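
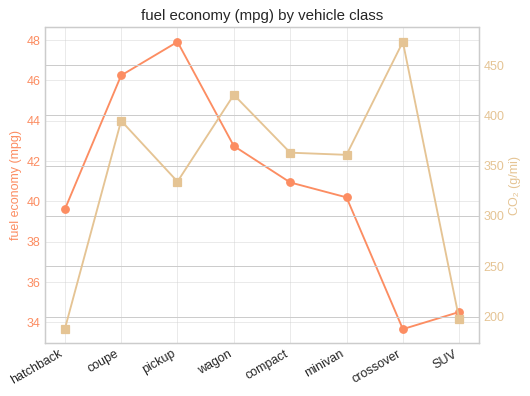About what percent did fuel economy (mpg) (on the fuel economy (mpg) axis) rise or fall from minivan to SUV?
≈ -15%

minivan ≈ 40, SUV ≈ 34; (34 − 40) / 40 ≈ -15%.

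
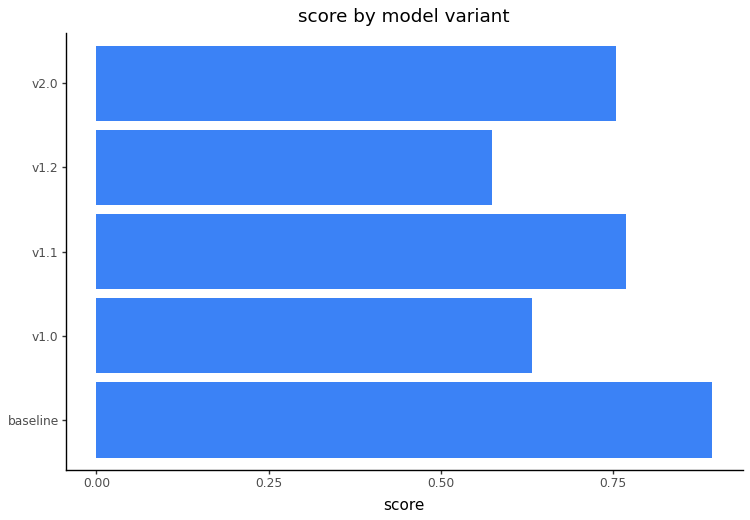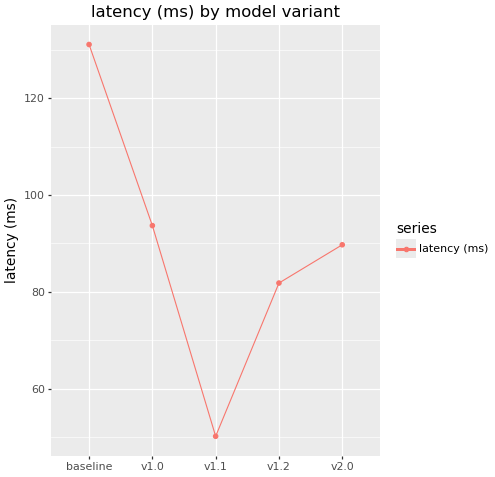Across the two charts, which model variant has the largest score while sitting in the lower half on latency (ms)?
Chart 2 median latency (ms) ≈ 80; below-median model variants: v1.1, v1.2. Among those, v1.1 has the highest score (≈ 0.8).

v1.1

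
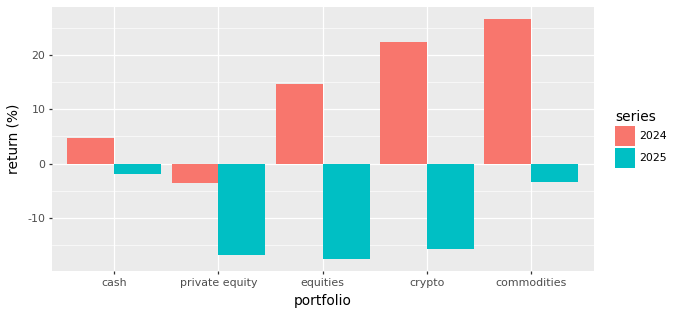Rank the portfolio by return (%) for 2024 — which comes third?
Top 4 for 2024: commodities ≈ 25, crypto ≈ 20, equities ≈ 15, cash ≈ 5.

equities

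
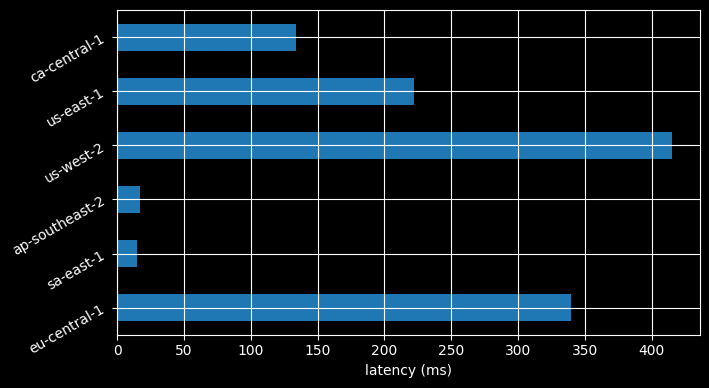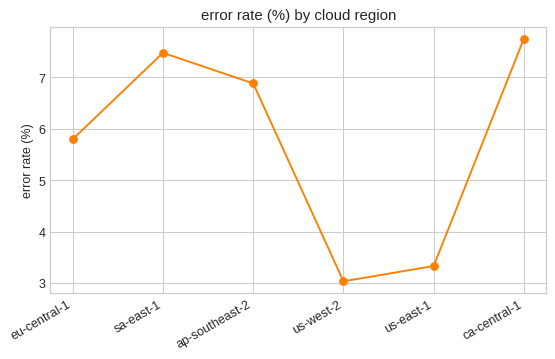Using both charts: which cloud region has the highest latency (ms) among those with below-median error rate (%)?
Chart 2 median error rate (%) ≈ 6; below-median cloud regions: eu-central-1, us-west-2, us-east-1. Among those, us-west-2 has the highest latency (ms) (≈ 400).

us-west-2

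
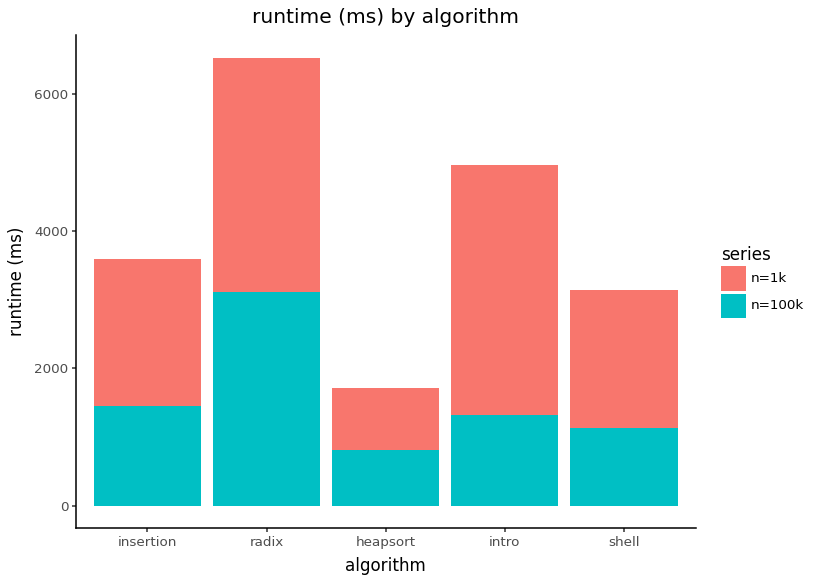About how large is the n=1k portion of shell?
≈ 2000

n=1k top ≈ 3000, bottom ≈ 1000; segment ≈ 2000.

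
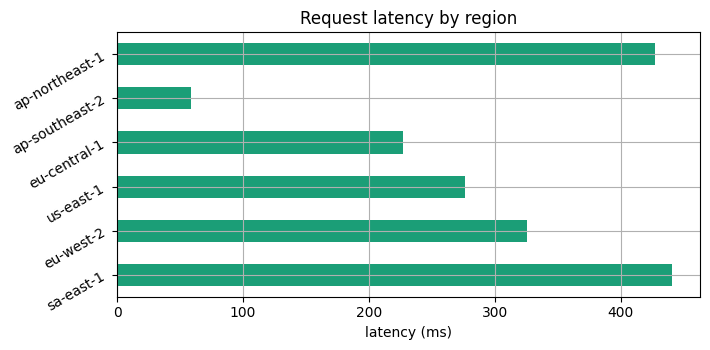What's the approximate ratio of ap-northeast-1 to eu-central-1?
≈ 1.8×

ap-northeast-1 ≈ 450, eu-central-1 ≈ 250; 450/250 ≈ 1.8.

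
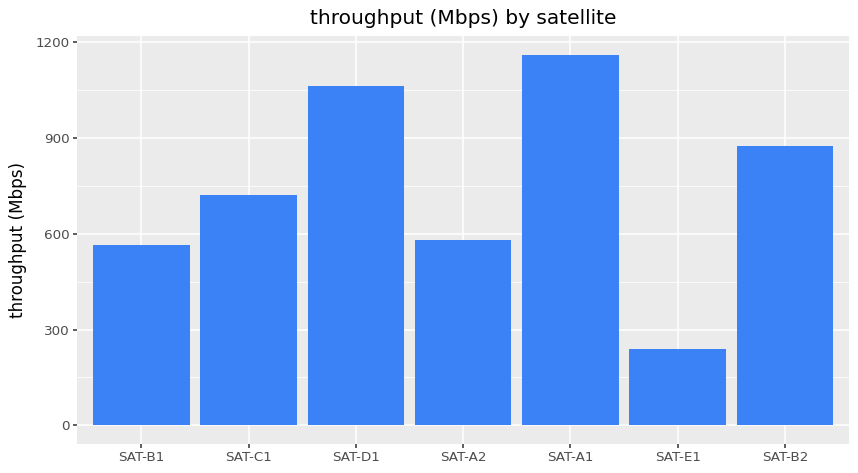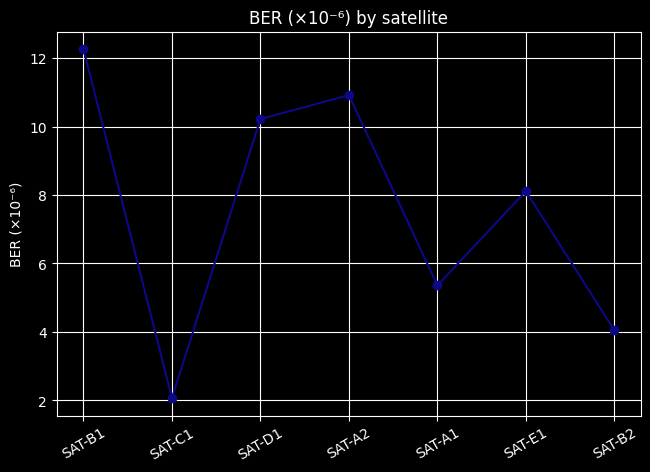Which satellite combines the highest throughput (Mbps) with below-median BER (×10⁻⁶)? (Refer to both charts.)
SAT-A1

Chart 2 median BER (×10⁻⁶) ≈ 8; below-median satellites: SAT-C1, SAT-A1, SAT-B2. Among those, SAT-A1 has the highest throughput (Mbps) (≈ 1200).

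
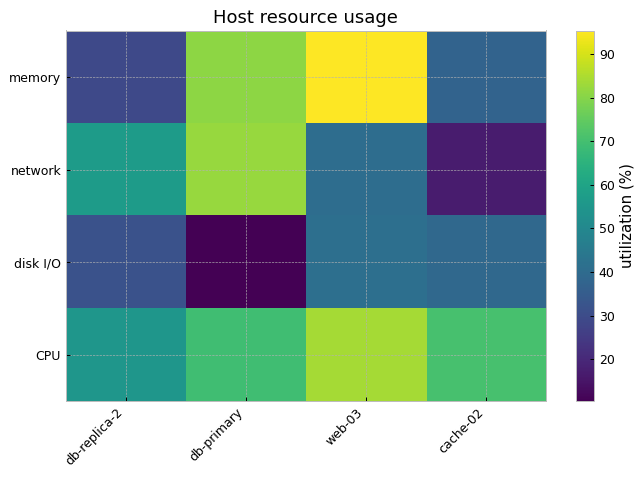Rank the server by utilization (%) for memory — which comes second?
Top 3 for memory: web-03 ≈ 100, db-primary ≈ 80, cache-02 ≈ 40.

db-primary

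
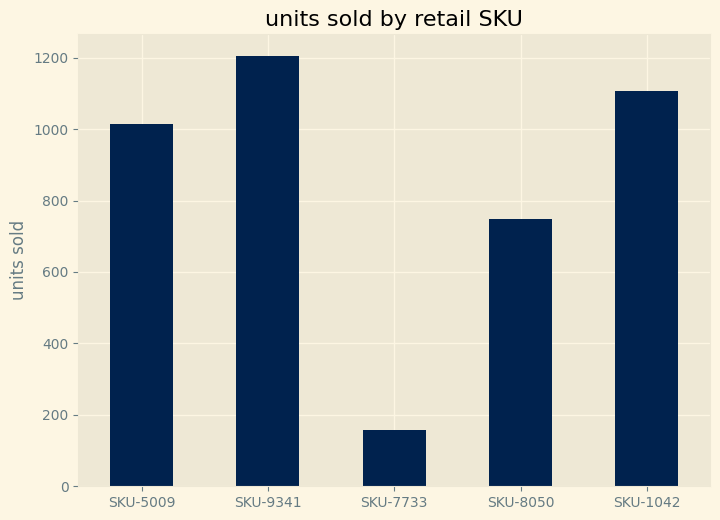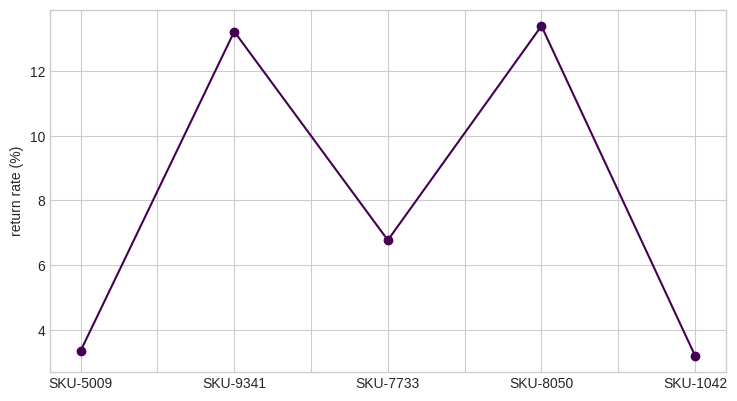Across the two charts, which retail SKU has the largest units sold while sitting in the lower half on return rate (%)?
SKU-1042

Chart 2 median return rate (%) ≈ 6; below-median retail SKUs: SKU-5009, SKU-1042. Among those, SKU-1042 has the highest units sold (≈ 1200).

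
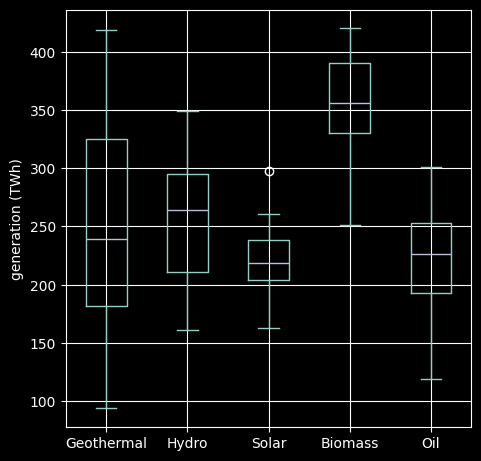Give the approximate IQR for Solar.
≈ 40

Q3 ≈ 240, Q1 ≈ 200; IQR ≈ 40.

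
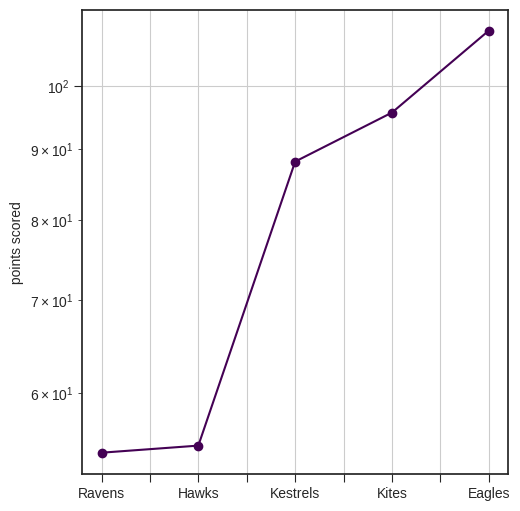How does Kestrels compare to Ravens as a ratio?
≈ 1.64×

Kestrels ≈ 90, Ravens ≈ 55; 90/55 ≈ 1.64.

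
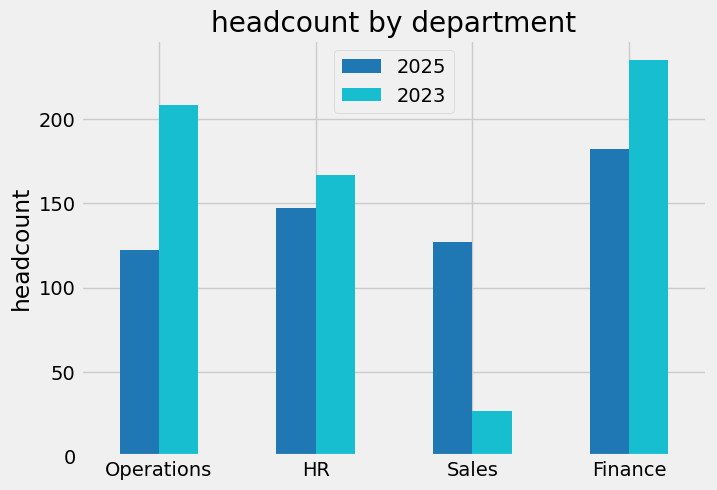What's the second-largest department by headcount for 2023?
Operations

Top 3 for 2023: Finance ≈ 240, Operations ≈ 200, HR ≈ 160.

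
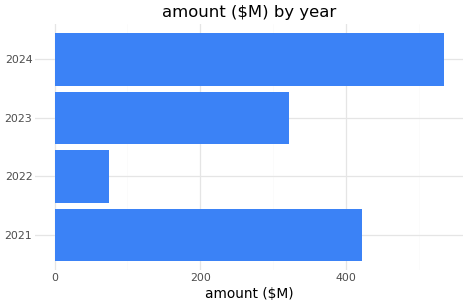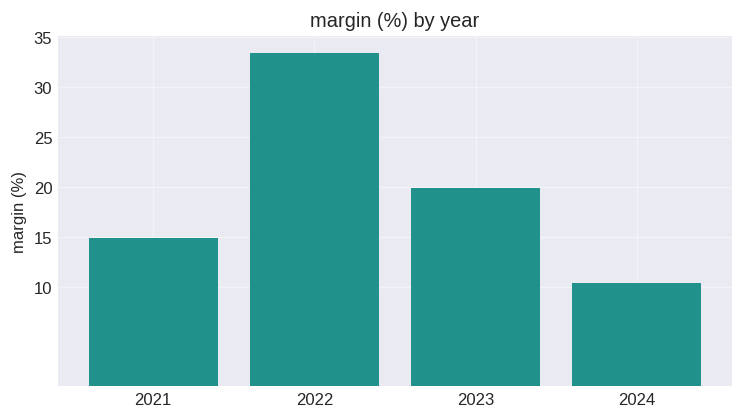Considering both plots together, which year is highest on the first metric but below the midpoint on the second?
Chart 2 median margin (%) ≈ 15; below-median years: 2021, 2024. Among those, 2024 has the highest amount ($M) (≈ 550).

2024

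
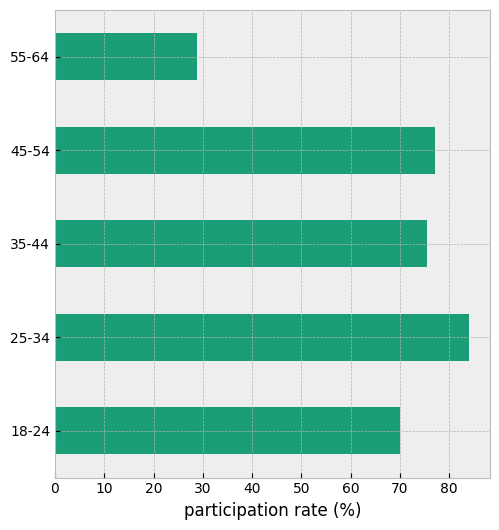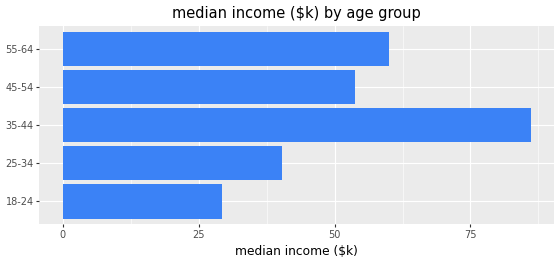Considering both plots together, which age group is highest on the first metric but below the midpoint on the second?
25-34

Chart 2 median median income ($k) ≈ 50; below-median age groups: 18-24, 25-34. Among those, 25-34 has the highest participation rate (%) (≈ 80).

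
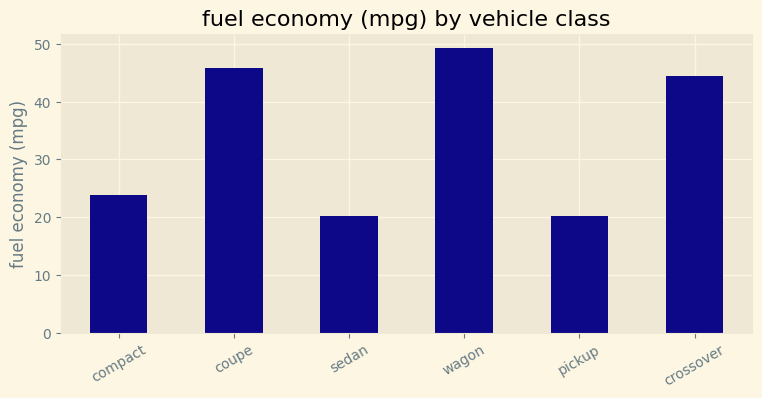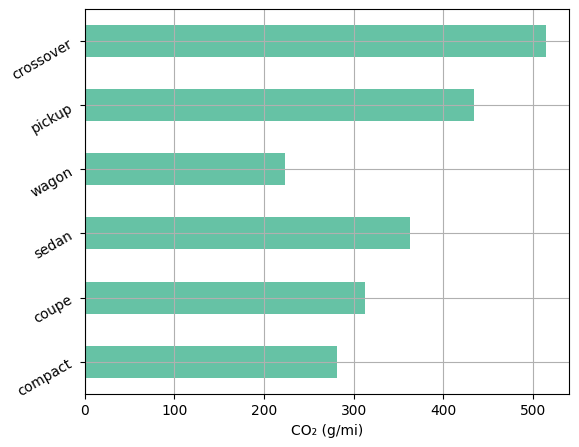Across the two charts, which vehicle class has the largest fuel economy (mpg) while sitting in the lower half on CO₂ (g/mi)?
wagon

Chart 2 median CO₂ (g/mi) ≈ 350; below-median vehicle classes: compact, coupe, wagon. Among those, wagon has the highest fuel economy (mpg) (≈ 50).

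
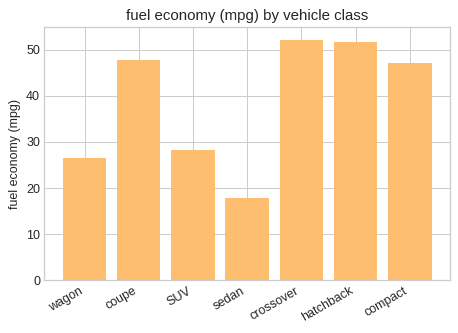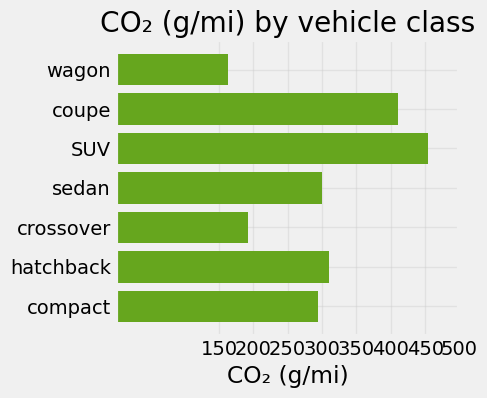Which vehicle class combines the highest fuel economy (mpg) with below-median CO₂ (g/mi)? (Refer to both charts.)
crossover

Chart 2 median CO₂ (g/mi) ≈ 300; below-median vehicle classes: wagon, crossover, compact. Among those, crossover has the highest fuel economy (mpg) (≈ 50).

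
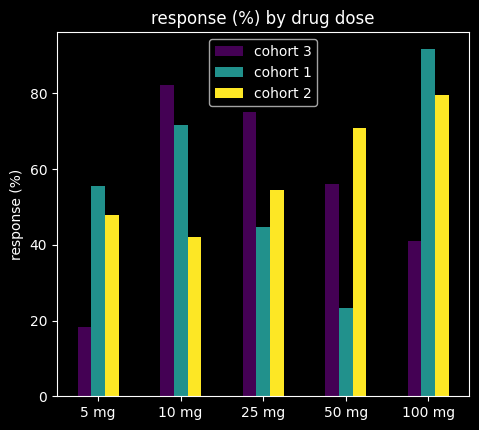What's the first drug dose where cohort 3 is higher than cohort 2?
10 mg

5 mg: cohort 3 ≈ 20 vs cohort 2 ≈ 50 (not yet); 10 mg: cohort 3 ≈ 80 vs cohort 2 ≈ 40 (first crossover).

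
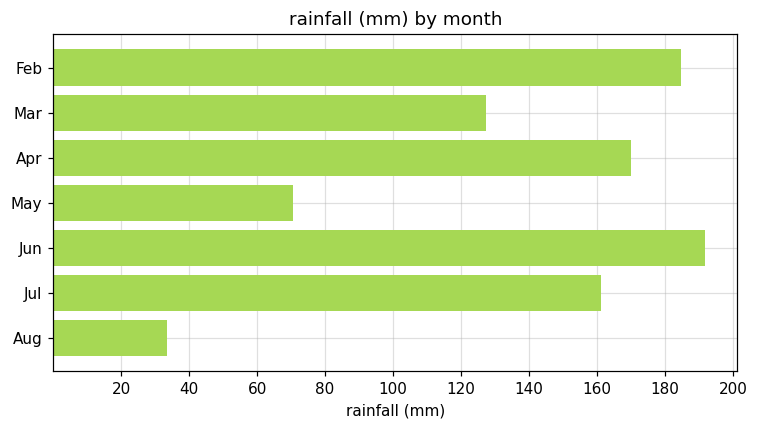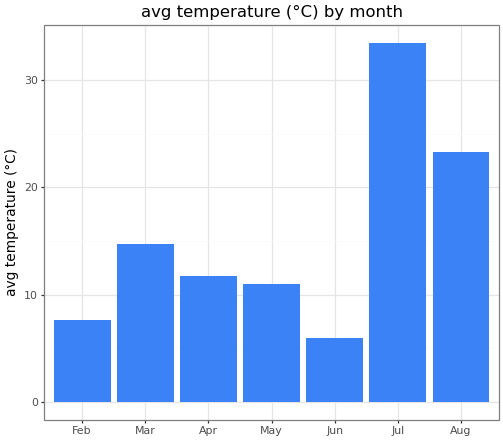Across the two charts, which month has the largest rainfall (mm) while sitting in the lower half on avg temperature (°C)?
Chart 2 median avg temperature (°C) ≈ 10; below-median months: Feb, May, Jun. Among those, Jun has the highest rainfall (mm) (≈ 200).

Jun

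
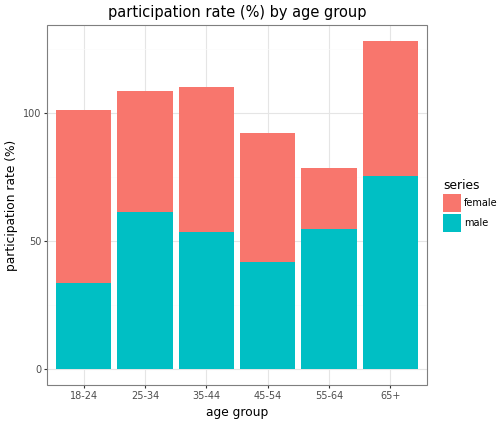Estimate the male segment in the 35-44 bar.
male top ≈ 60, bottom ≈ 0; segment ≈ 60.

≈ 60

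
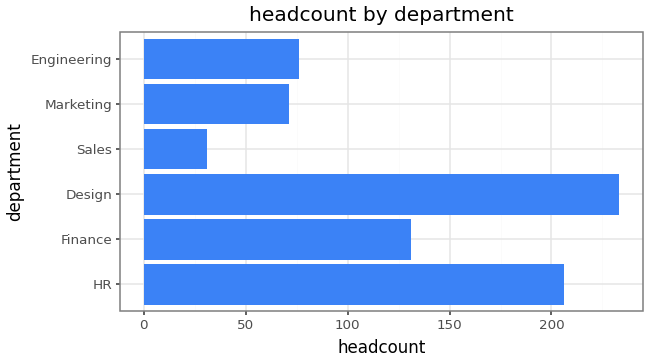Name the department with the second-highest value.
HR

Top 3: Design ≈ 240, HR ≈ 200, Finance ≈ 140.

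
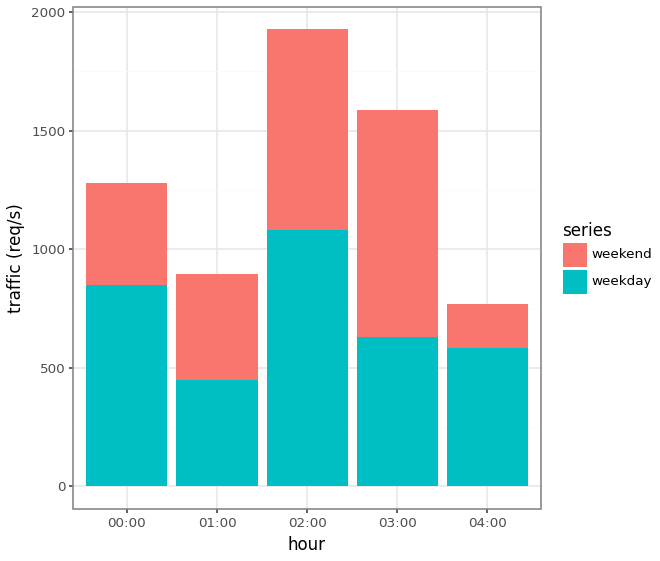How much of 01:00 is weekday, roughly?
≈ 400

weekday top ≈ 400, bottom ≈ 0; segment ≈ 400.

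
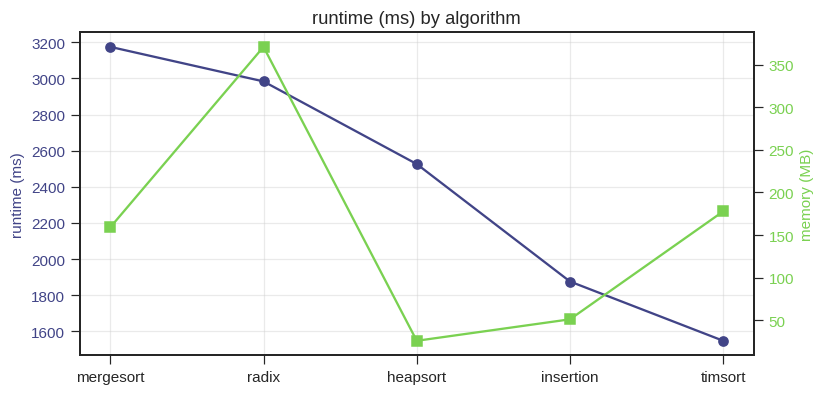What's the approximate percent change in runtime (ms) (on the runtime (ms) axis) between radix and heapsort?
radix ≈ 3000, heapsort ≈ 2600; (2600 − 3000) / 3000 ≈ -13.3%.

≈ -13.3%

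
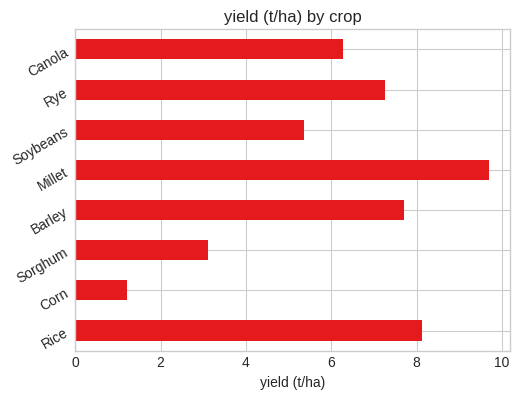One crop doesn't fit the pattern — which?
Corn ≈ 1; the rest sit between ≈ 3 and ≈ 10.

Corn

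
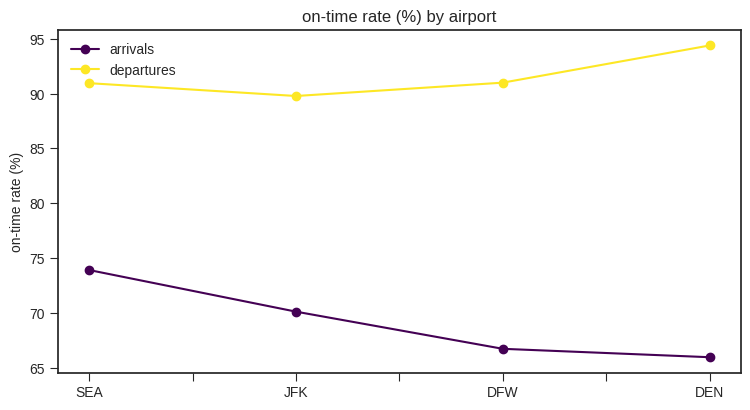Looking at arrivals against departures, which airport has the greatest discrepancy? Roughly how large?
DEN, ≈ 30 %

DEN: arrivals ≈ 65, departures ≈ 95 → gap ≈ 30. Next-largest (DFW) is only ≈ 25.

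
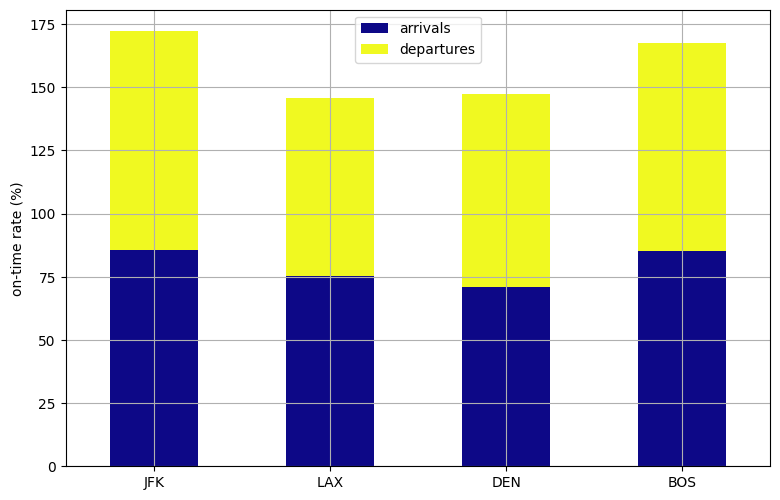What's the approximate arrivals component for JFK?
arrivals top ≈ 80, bottom ≈ 0; segment ≈ 80.

≈ 80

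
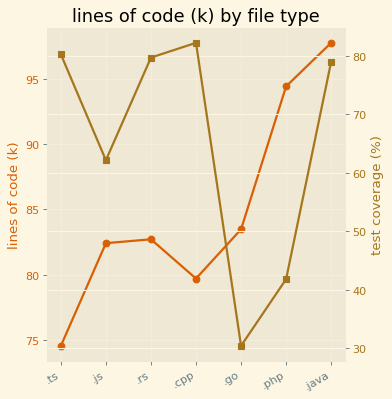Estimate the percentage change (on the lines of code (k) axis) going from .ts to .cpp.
.ts ≈ 74, .cpp ≈ 80; (80 − 74) / 74 ≈ +8.1%.

≈ +8.1%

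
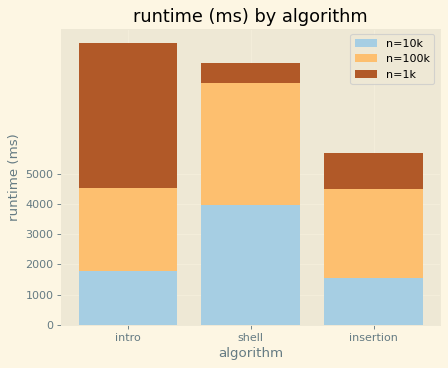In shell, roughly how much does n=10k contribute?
≈ 4000

n=10k top ≈ 4000, bottom ≈ 0; segment ≈ 4000.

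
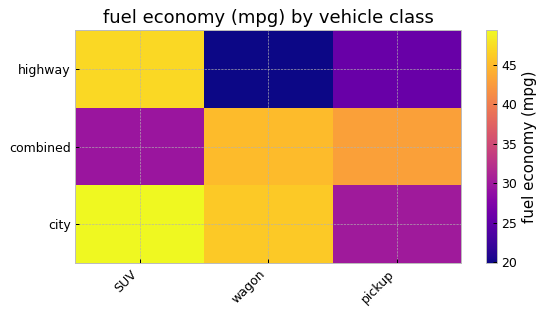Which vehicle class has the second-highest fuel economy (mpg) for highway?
pickup

Top 3 for highway: SUV ≈ 45, pickup ≈ 25, wagon ≈ 20.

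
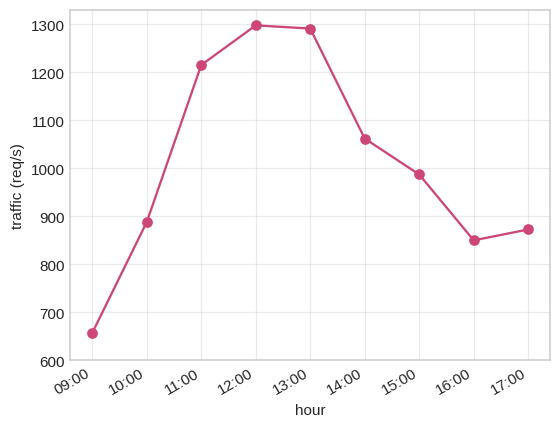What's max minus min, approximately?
Max 12:00 ≈ 1300, min 09:00 ≈ 700; range ≈ 600.

≈ 600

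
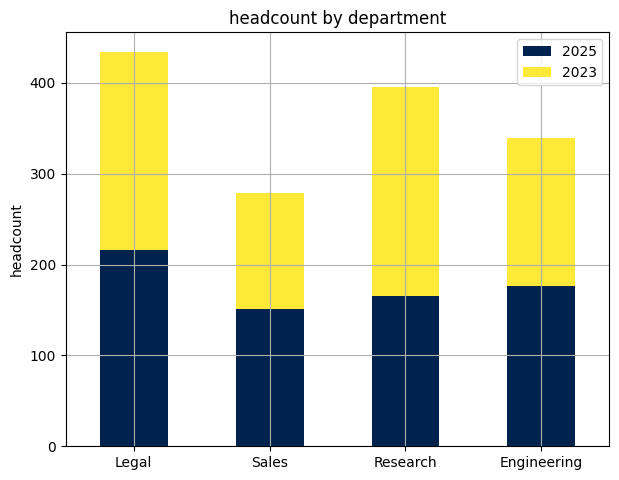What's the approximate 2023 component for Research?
≈ 250

2023 top ≈ 400, bottom ≈ 150; segment ≈ 250.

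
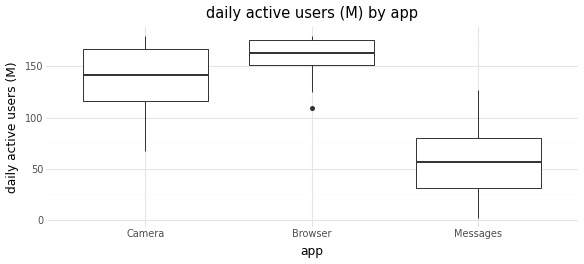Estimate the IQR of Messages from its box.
Q3 ≈ 80, Q1 ≈ 30; IQR ≈ 50.

≈ 50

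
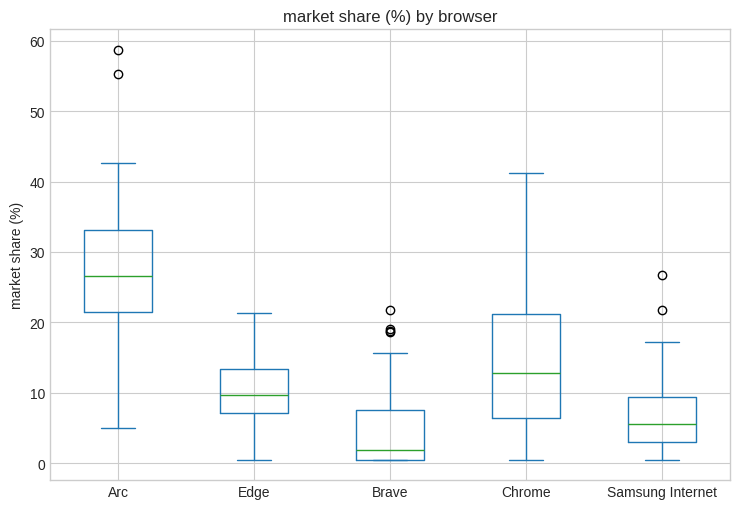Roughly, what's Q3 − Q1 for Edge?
Q3 ≈ 14, Q1 ≈ 8; IQR ≈ 6.

≈ 6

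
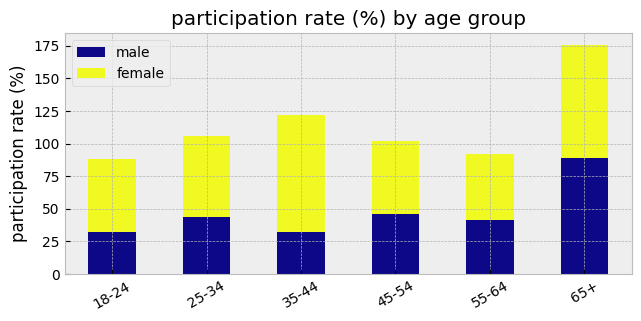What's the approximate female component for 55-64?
female top ≈ 100, bottom ≈ 40; segment ≈ 60.

≈ 60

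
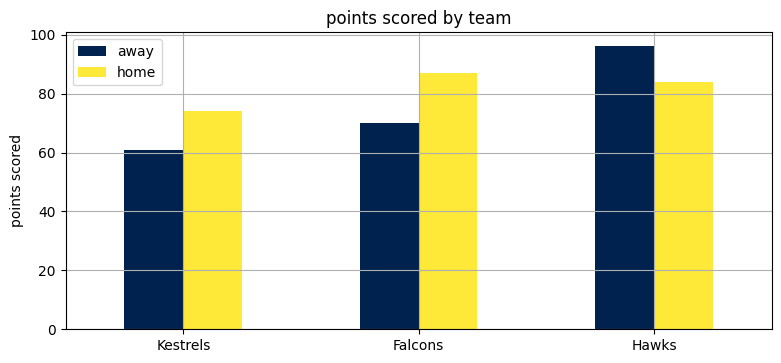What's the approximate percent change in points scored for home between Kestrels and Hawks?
≈ +14.3%

Kestrels ≈ 70, Hawks ≈ 80; (80 − 70) / 70 ≈ +14.3%.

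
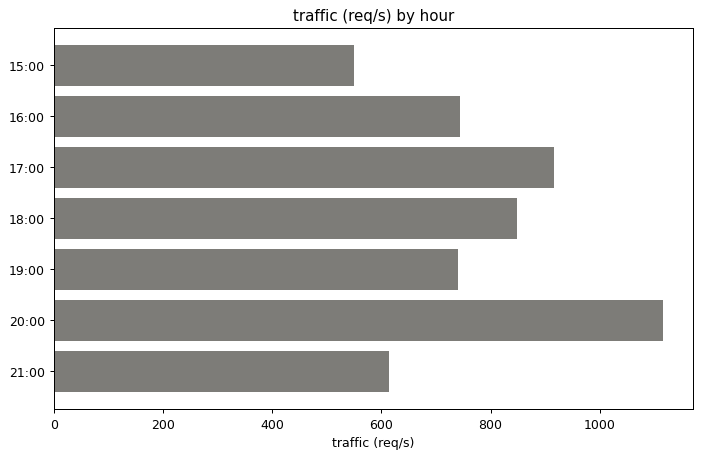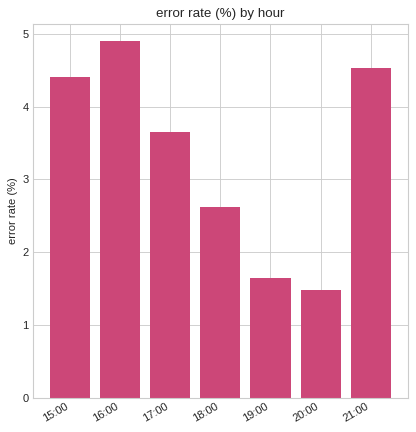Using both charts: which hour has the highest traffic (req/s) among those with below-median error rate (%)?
20:00

Chart 2 median error rate (%) ≈ 3.5; below-median hours: 18:00, 19:00, 20:00. Among those, 20:00 has the highest traffic (req/s) (≈ 1200).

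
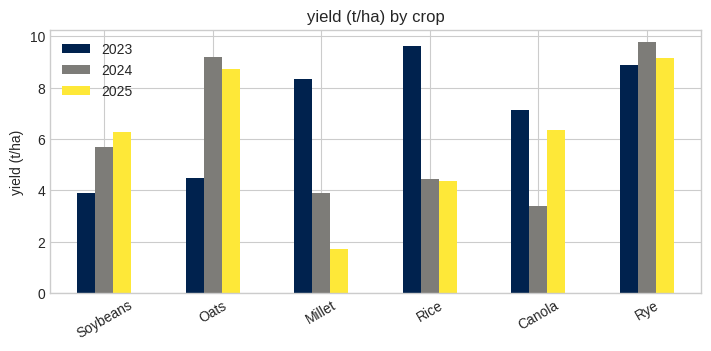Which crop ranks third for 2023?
Millet

Top 4 for 2023: Rice ≈ 10, Rye ≈ 9, Millet ≈ 8, Canola ≈ 7.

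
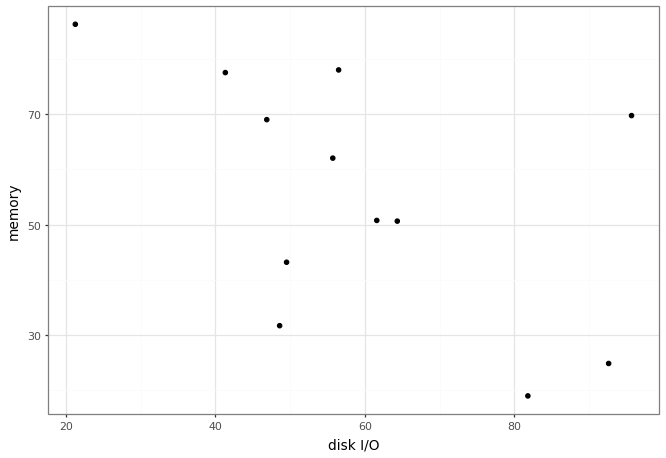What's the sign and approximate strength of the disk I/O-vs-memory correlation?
negative, moderate

Points are negatively correlated; moderate (|r| ≈ 0.5).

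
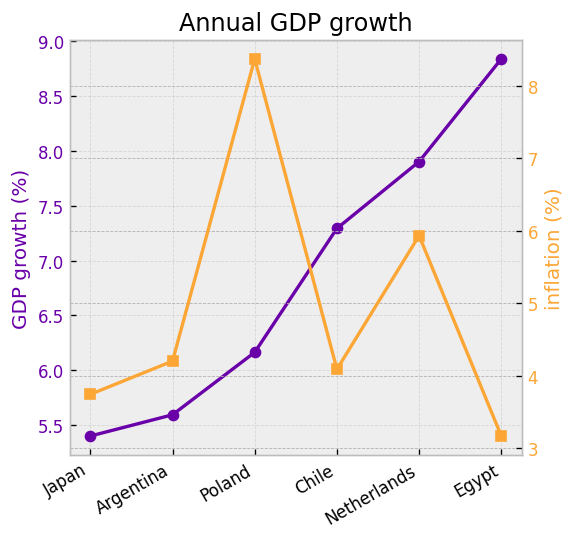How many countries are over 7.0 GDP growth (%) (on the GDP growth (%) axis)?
Above 7.0: Chile, Netherlands, Egypt.

3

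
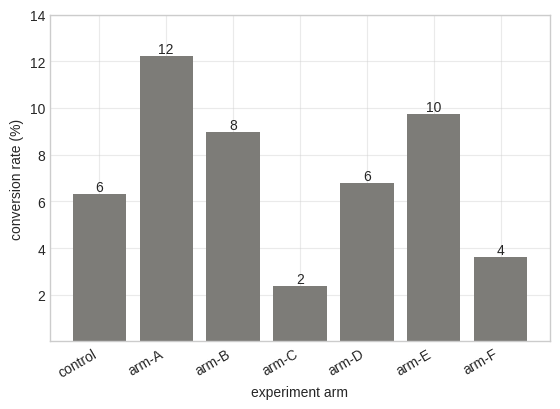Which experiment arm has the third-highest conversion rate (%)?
arm-B

Top 4: arm-A ≈ 12, arm-E ≈ 10, arm-B ≈ 8, arm-D ≈ 6.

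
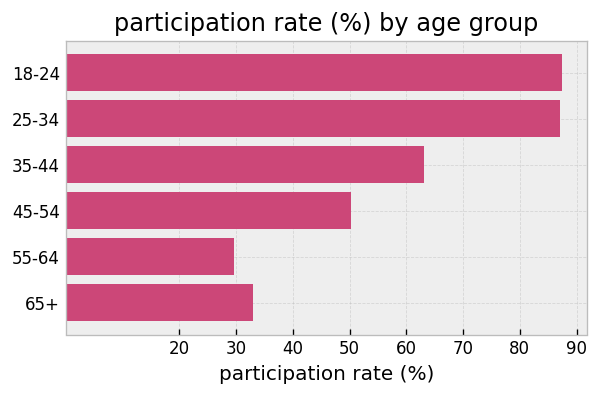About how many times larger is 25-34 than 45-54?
25-34 ≈ 90, 45-54 ≈ 50; 90/50 ≈ 1.8.

≈ 1.8×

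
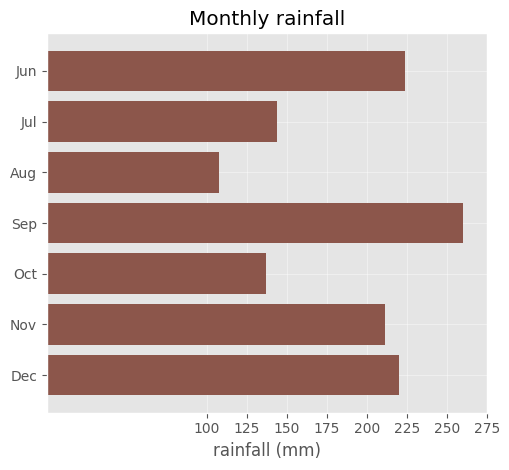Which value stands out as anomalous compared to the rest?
Aug ≈ 100; the rest sit between ≈ 125 and ≈ 250.

Aug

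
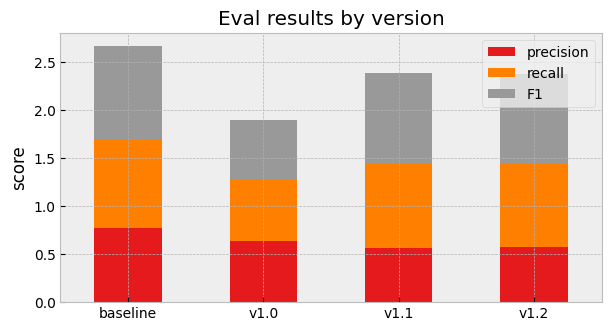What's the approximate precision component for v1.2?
precision top ≈ 0.5, bottom ≈ 0.0; segment ≈ 0.5.

≈ 0.5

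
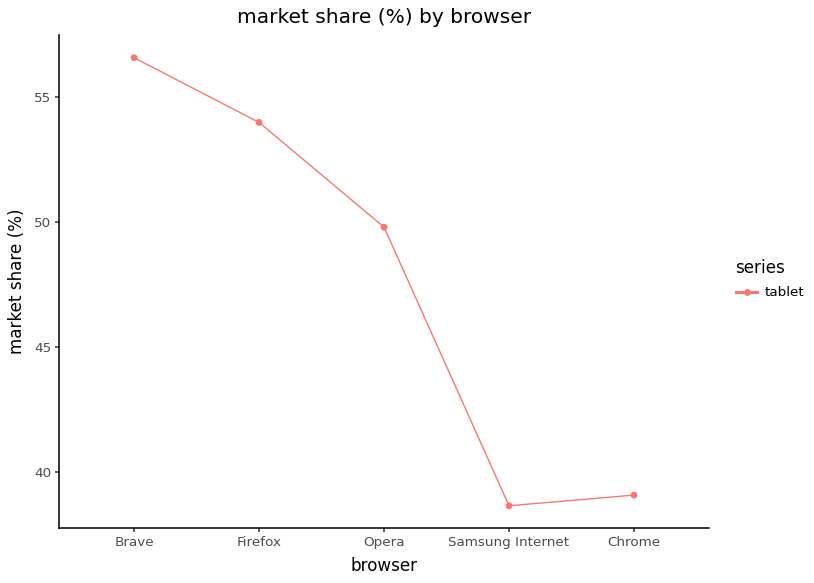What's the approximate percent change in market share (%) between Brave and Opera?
Brave ≈ 56, Opera ≈ 50; (50 − 56) / 56 ≈ -10.7%.

≈ -10.7%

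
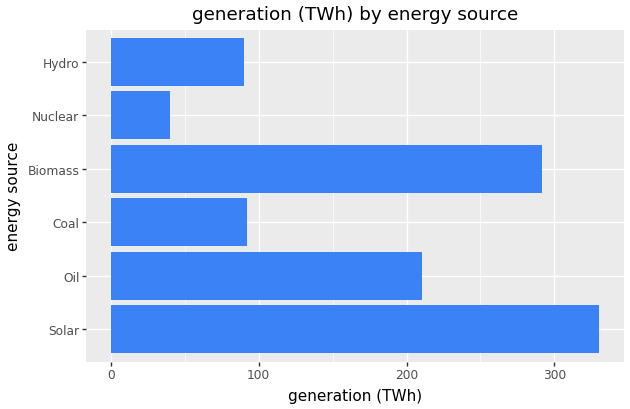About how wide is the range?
Max Solar ≈ 350, min Nuclear ≈ 50; range ≈ 300.

≈ 300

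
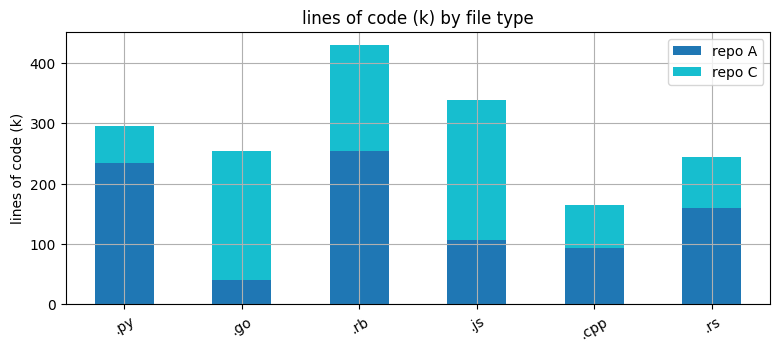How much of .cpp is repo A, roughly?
≈ 100

repo A top ≈ 100, bottom ≈ 0; segment ≈ 100.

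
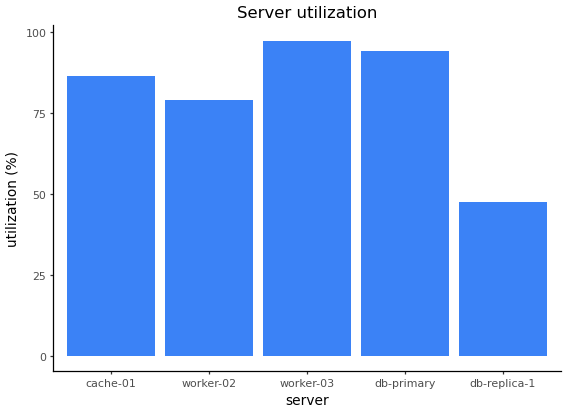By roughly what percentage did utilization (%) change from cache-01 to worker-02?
cache-01 ≈ 90, worker-02 ≈ 80; (80 − 90) / 90 ≈ -11.1%.

≈ -11.1%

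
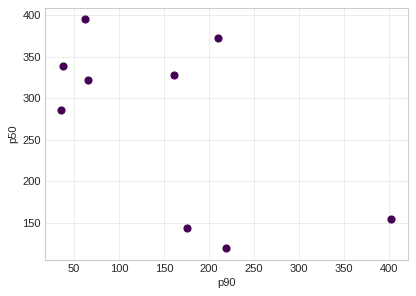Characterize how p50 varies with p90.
negative, moderate

Points are negatively correlated; moderate (|r| ≈ 0.6).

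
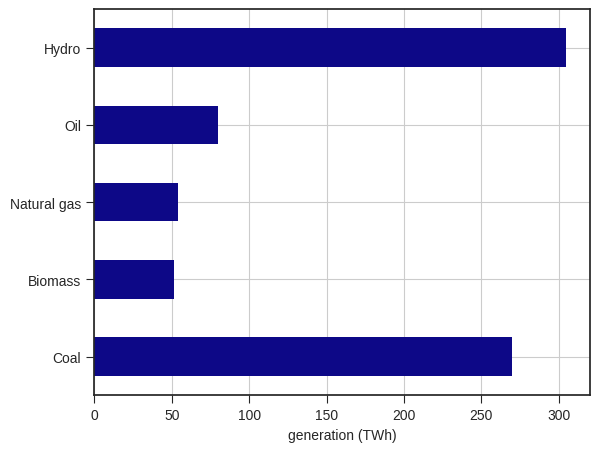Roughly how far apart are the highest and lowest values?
≈ 250

Max Hydro ≈ 300, min Biomass ≈ 50; range ≈ 250.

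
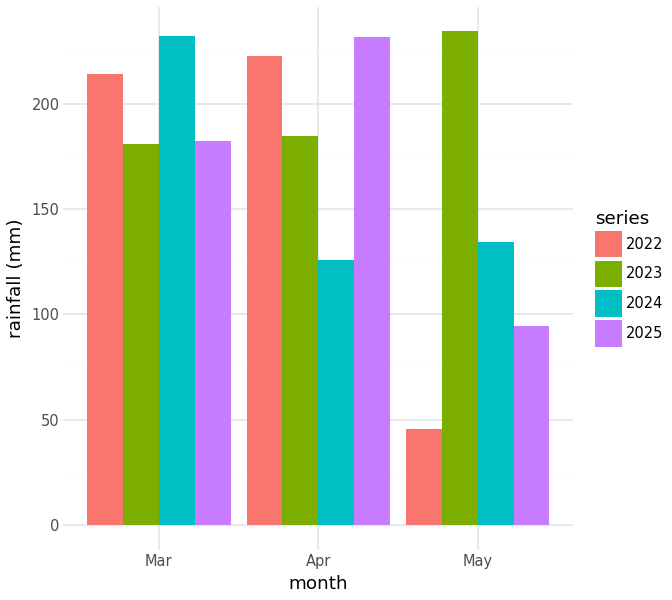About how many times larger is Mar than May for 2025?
≈ 1.8×

Mar ≈ 180, May ≈ 100; 180/100 ≈ 1.8.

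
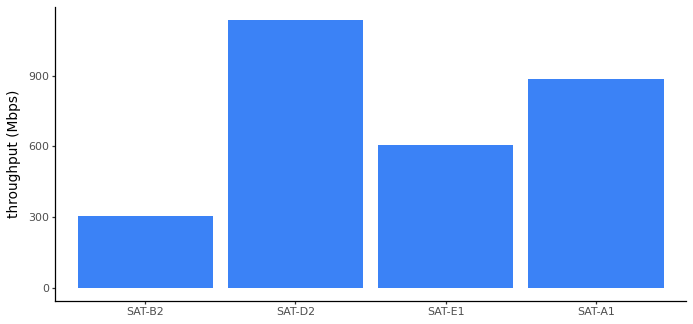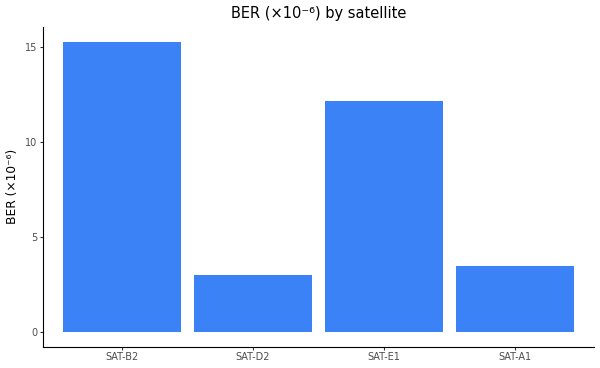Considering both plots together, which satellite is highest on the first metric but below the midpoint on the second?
Chart 2 median BER (×10⁻⁶) ≈ 8; below-median satellites: SAT-D2, SAT-A1. Among those, SAT-D2 has the highest throughput (Mbps) (≈ 1200).

SAT-D2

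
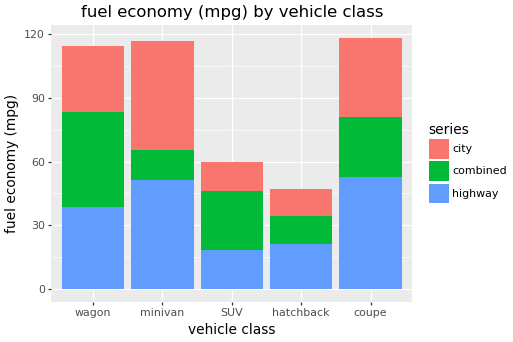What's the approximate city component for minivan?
city top ≈ 120, bottom ≈ 70; segment ≈ 50.

≈ 50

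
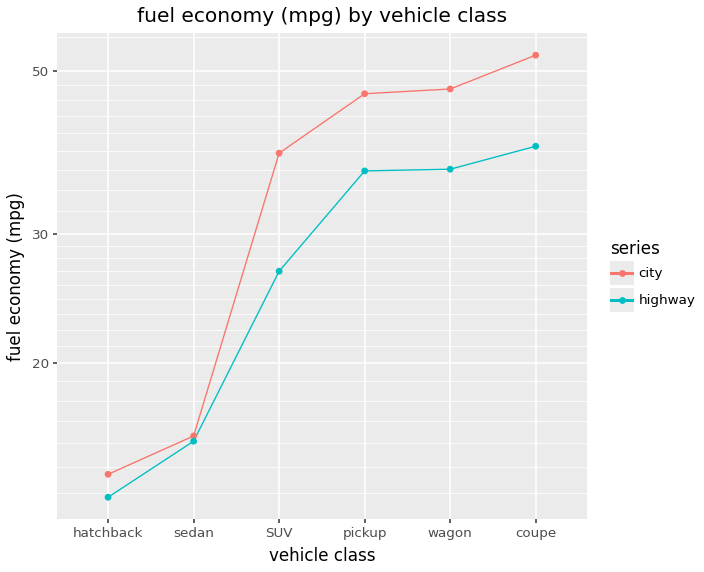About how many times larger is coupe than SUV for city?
≈ 1.25×

coupe ≈ 50, SUV ≈ 40; 50/40 ≈ 1.25.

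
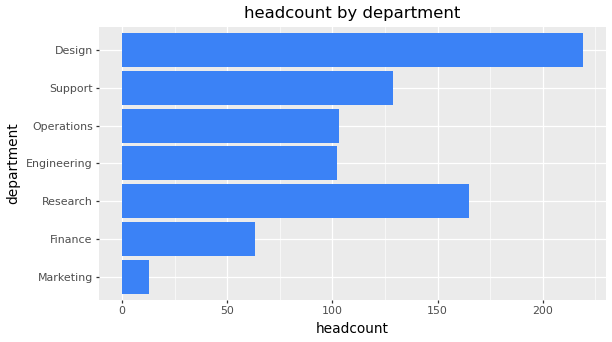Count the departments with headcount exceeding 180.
1

Above 180: Design.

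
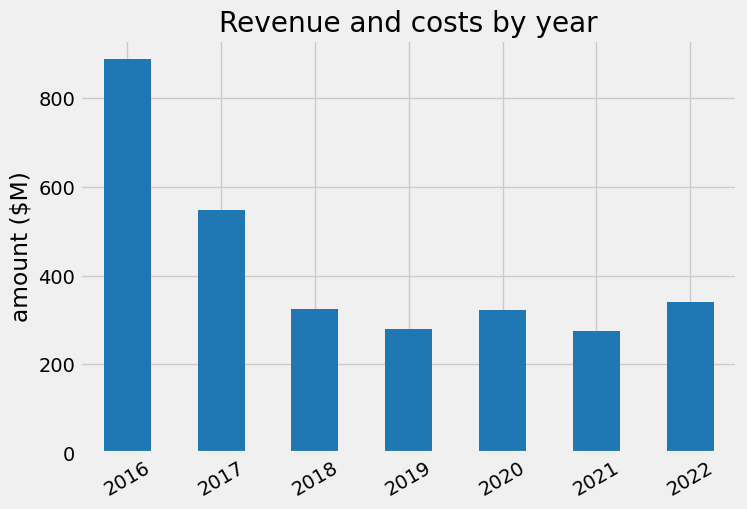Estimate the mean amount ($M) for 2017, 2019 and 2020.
≈ 367

(500 + 300 + 300) / 3 ≈ 367.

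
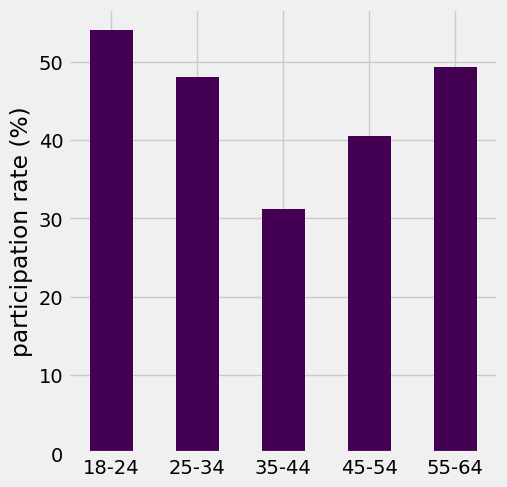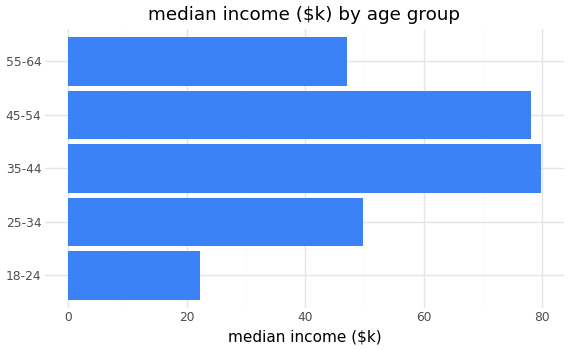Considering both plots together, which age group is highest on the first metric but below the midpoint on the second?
18-24

Chart 2 median median income ($k) ≈ 50; below-median age groups: 18-24, 55-64. Among those, 18-24 has the highest participation rate (%) (≈ 55).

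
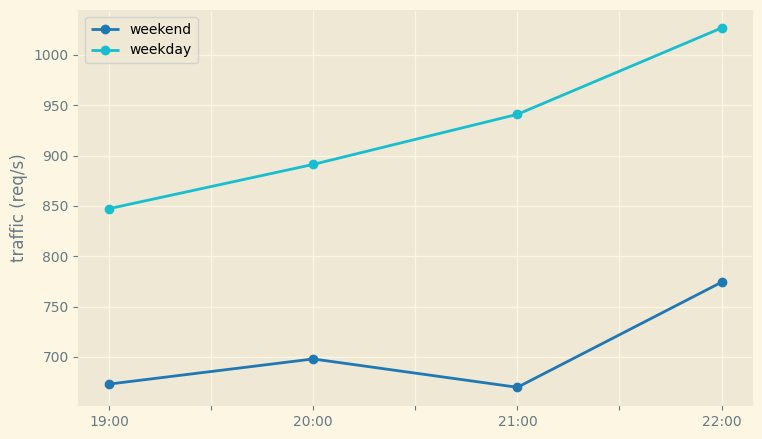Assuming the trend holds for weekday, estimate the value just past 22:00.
Last three: 900, 950, 1050 → slope ≈ 75/step → next ≈ 1125.

≈ 1125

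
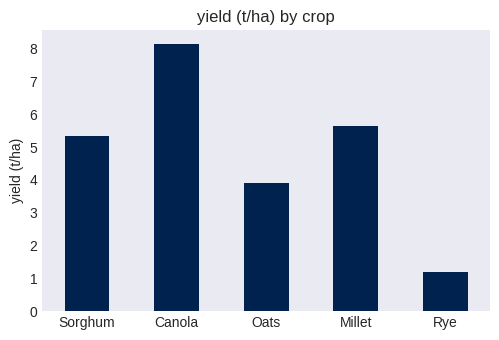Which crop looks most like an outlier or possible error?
Rye ≈ 1; the rest sit between ≈ 4 and ≈ 8.

Rye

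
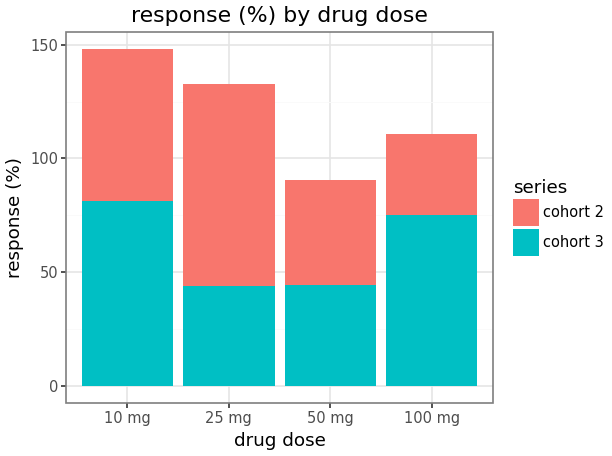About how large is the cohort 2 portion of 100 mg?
≈ 40

cohort 2 top ≈ 120, bottom ≈ 80; segment ≈ 40.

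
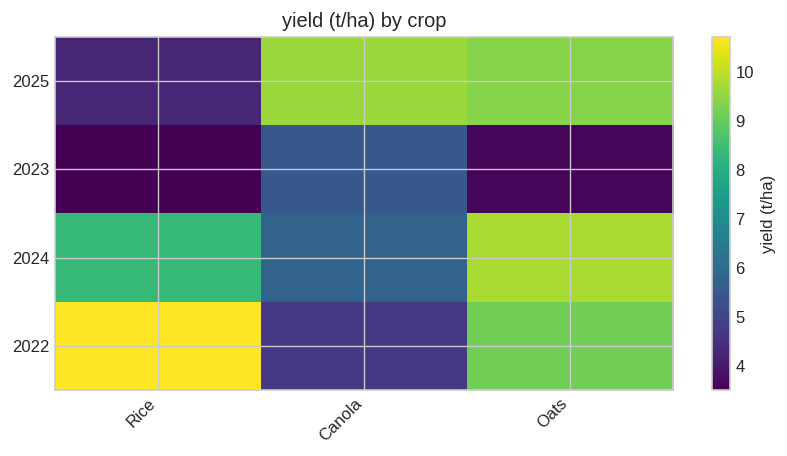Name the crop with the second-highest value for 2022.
Oats

Top 3 for 2022: Rice ≈ 11, Oats ≈ 9, Canola ≈ 5.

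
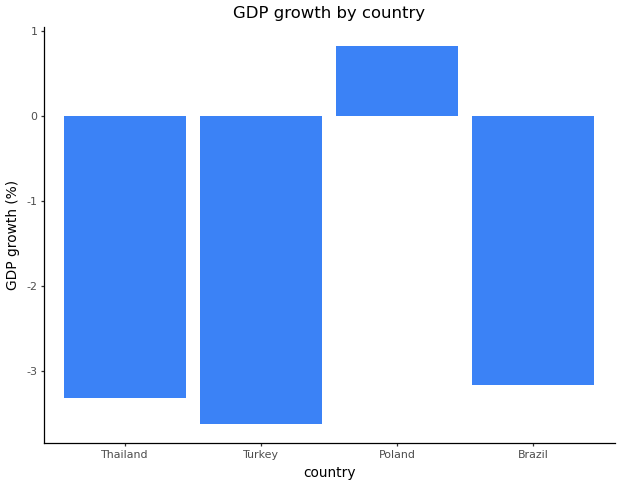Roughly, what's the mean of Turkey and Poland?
(-3.5 + 1.0) / 2 ≈ -1.25.

≈ -1.25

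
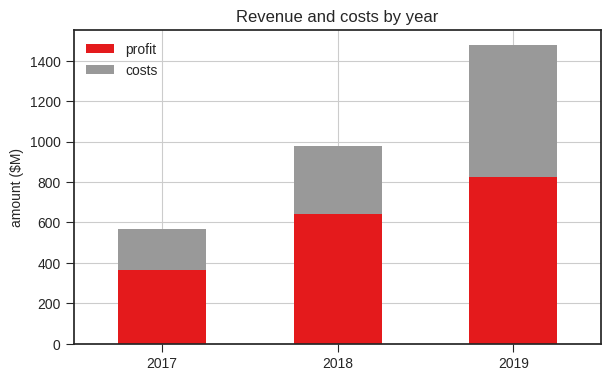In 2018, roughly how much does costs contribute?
≈ 400

costs top ≈ 1000, bottom ≈ 600; segment ≈ 400.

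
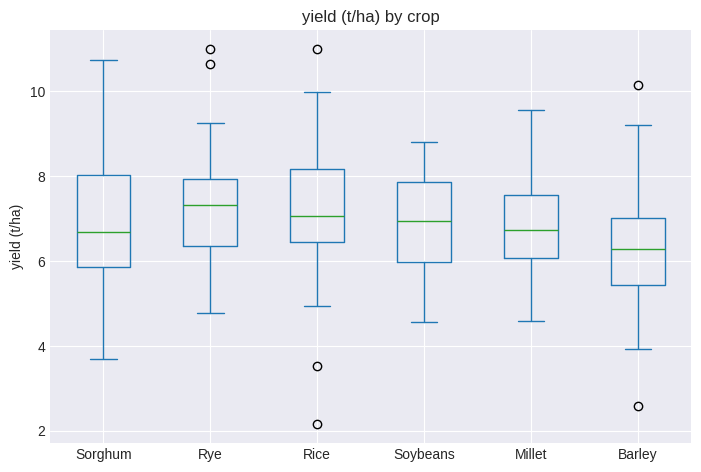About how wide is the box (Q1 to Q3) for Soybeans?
Q3 ≈ 7.8, Q1 ≈ 6.0; IQR ≈ 1.8.

≈ 1.8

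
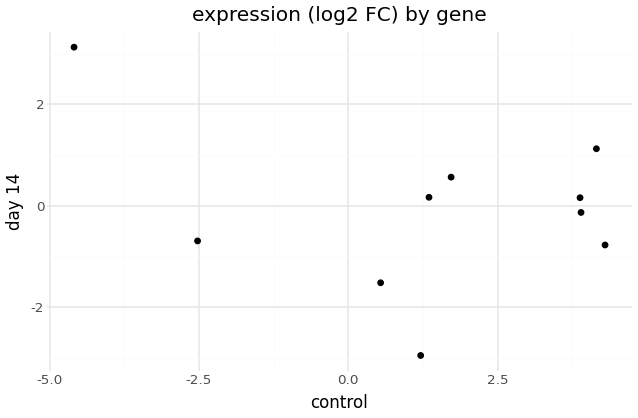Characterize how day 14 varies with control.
negative, weak

Points are negatively correlated; weak (|r| ≈ 0.3).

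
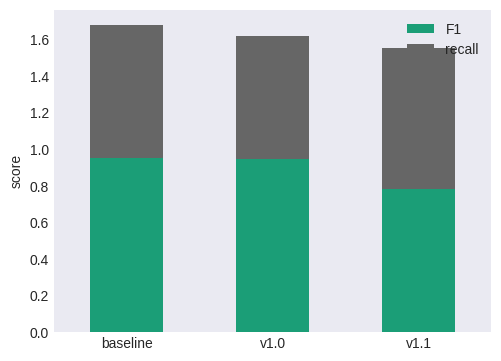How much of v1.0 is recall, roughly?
recall top ≈ 1.6, bottom ≈ 1.0; segment ≈ 0.6.

≈ 0.6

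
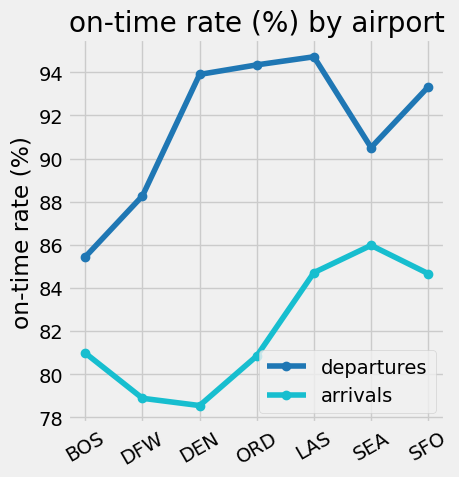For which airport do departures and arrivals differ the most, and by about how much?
DEN, ≈ 16 %

DEN: departures ≈ 94, arrivals ≈ 78 → gap ≈ 16. Next-largest (ORD) is only ≈ 14.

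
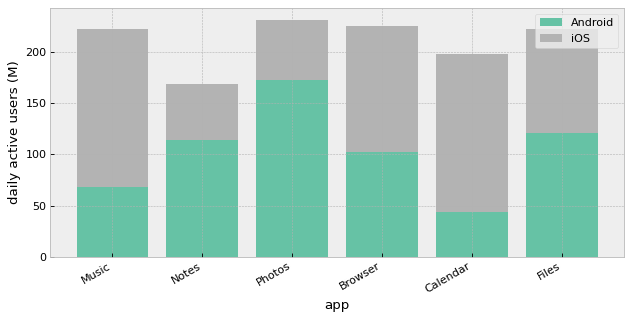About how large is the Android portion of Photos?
Android top ≈ 180, bottom ≈ 0; segment ≈ 180.

≈ 180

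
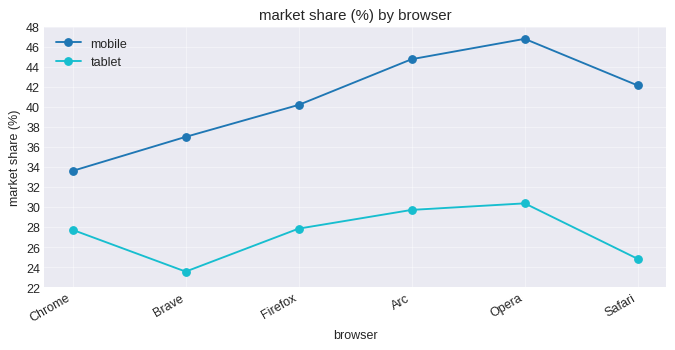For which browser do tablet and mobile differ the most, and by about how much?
Safari: tablet ≈ 24, mobile ≈ 42 → gap ≈ 18. Next-largest (Opera) is only ≈ 16.

Safari, ≈ 18 %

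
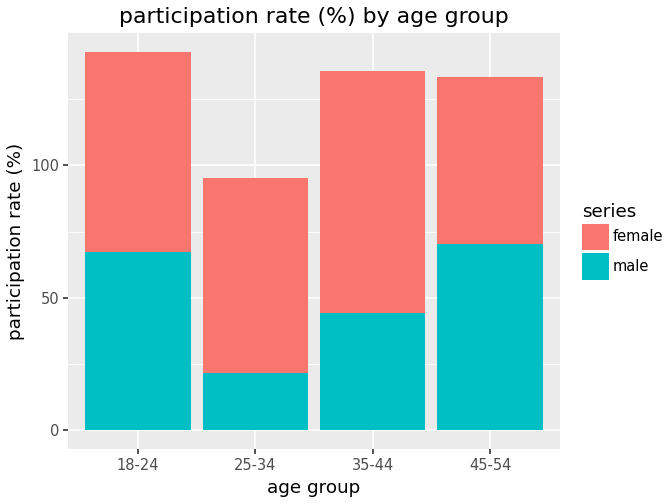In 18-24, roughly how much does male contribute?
≈ 60

male top ≈ 60, bottom ≈ 0; segment ≈ 60.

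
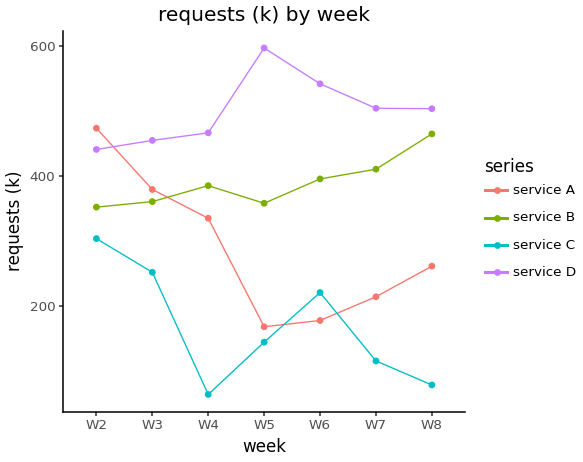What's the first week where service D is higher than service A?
W3

W2: service D ≈ 450 vs service A ≈ 450 (not yet); W3: service D ≈ 450 vs service A ≈ 400 (first crossover).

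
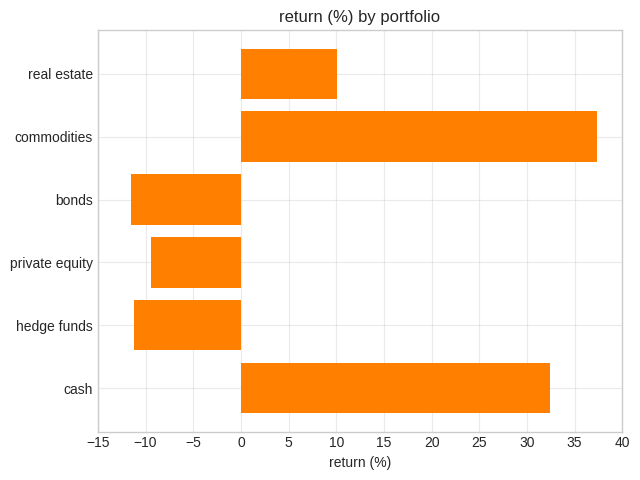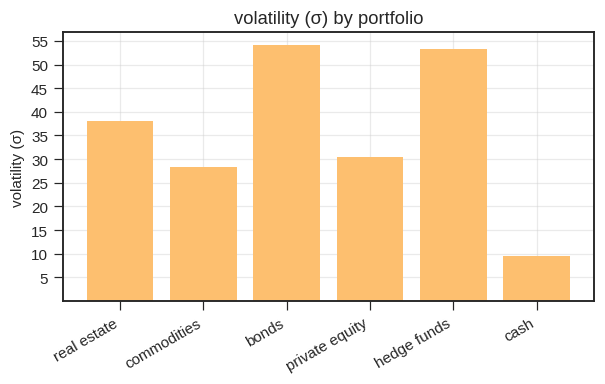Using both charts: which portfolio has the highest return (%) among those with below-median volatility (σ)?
commodities

Chart 2 median volatility (σ) ≈ 35; below-median portfolios: commodities, private equity, cash. Among those, commodities has the highest return (%) (≈ 35).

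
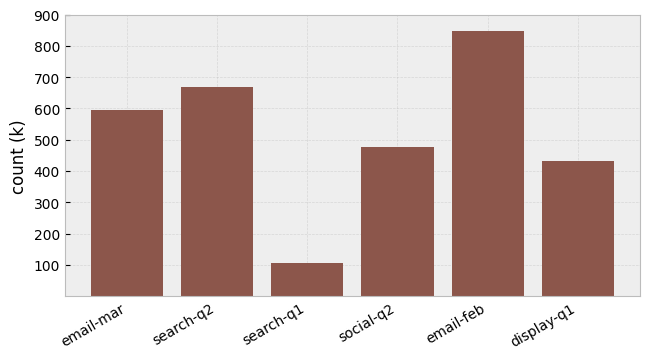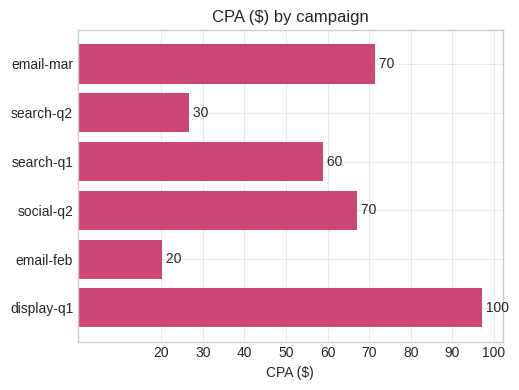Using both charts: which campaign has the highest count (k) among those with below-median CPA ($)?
Chart 2 median CPA ($) ≈ 60; below-median campaigns: search-q2, search-q1, email-feb. Among those, email-feb has the highest count (k) (≈ 800).

email-feb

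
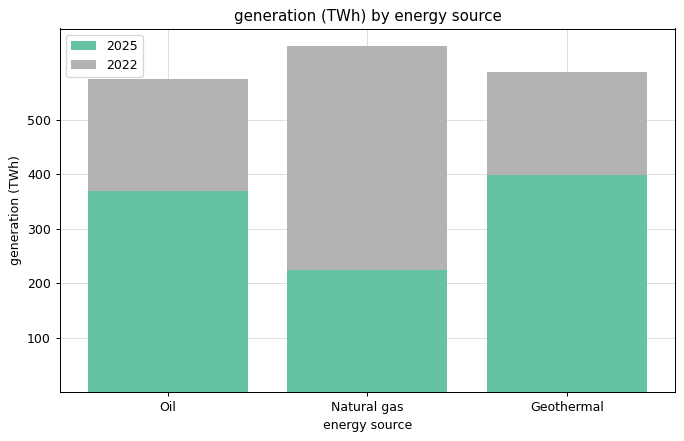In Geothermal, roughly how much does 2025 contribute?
2025 top ≈ 400, bottom ≈ 0; segment ≈ 400.

≈ 400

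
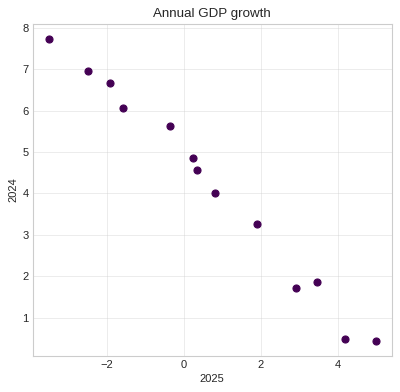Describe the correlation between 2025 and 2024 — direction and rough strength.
Points are negatively correlated; strong (|r| ≈ 1.0).

negative, strong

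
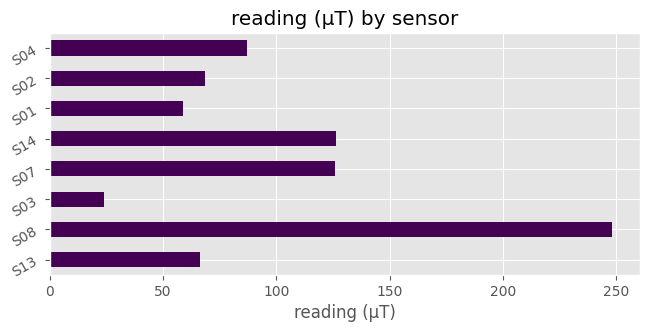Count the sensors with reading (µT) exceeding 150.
Above 150: S08.

1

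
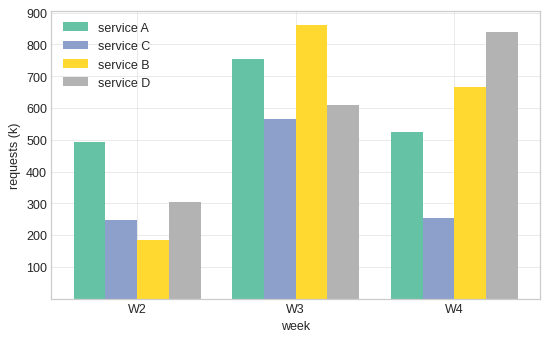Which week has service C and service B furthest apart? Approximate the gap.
W4, ≈ 400 k

W4: service C ≈ 300, service B ≈ 700 → gap ≈ 400. Next-largest (W3) is only ≈ 300.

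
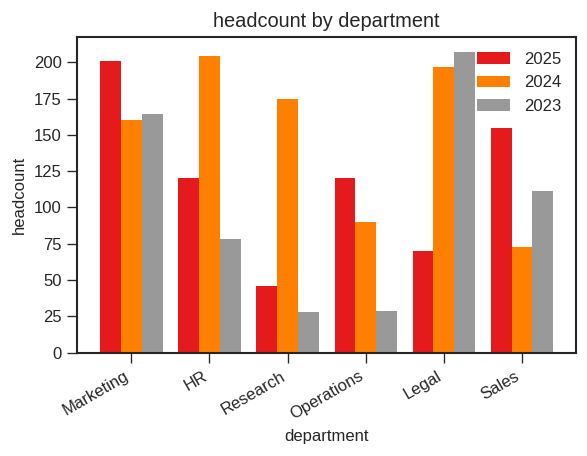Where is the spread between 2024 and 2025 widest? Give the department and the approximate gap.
Research, ≈ 140

Research: 2024 ≈ 180, 2025 ≈ 40 → gap ≈ 140. Next-largest (Legal) is only ≈ 120.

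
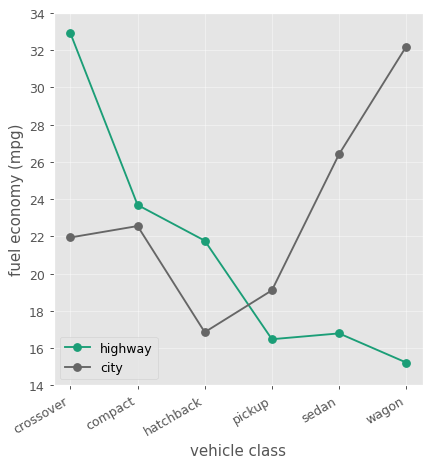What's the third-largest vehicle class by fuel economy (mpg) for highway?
Top 4 for highway: crossover ≈ 32, compact ≈ 24, hatchback ≈ 22, sedan ≈ 16.

hatchback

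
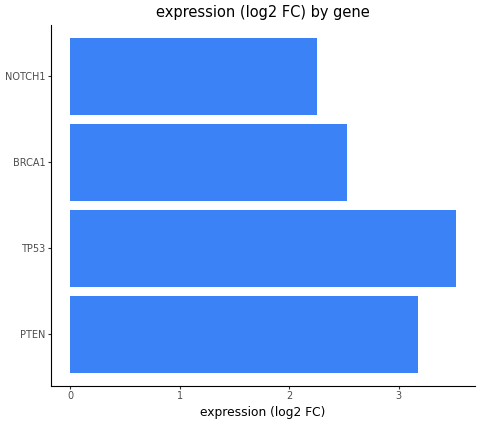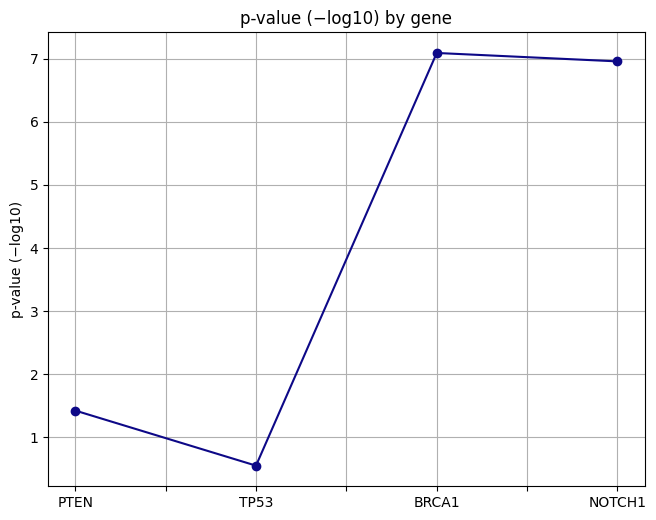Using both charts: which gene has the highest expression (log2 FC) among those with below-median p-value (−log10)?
Chart 2 median p-value (−log10) ≈ 4; below-median genes: PTEN, TP53. Among those, TP53 has the highest expression (log2 FC) (≈ 3.5).

TP53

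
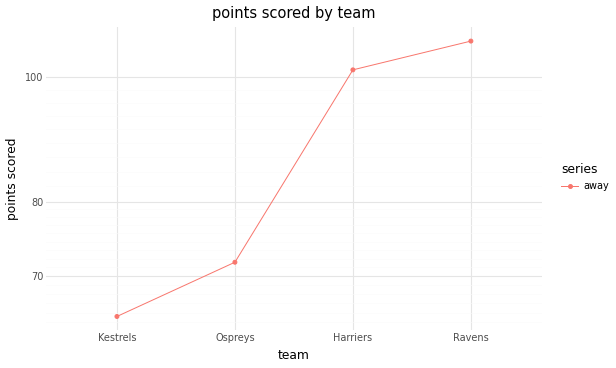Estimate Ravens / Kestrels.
≈ 1.62×

Ravens ≈ 105, Kestrels ≈ 65; 105/65 ≈ 1.62.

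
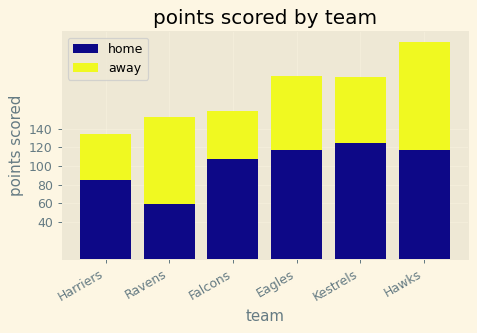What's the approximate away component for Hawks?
away top ≈ 240, bottom ≈ 120; segment ≈ 120.

≈ 120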